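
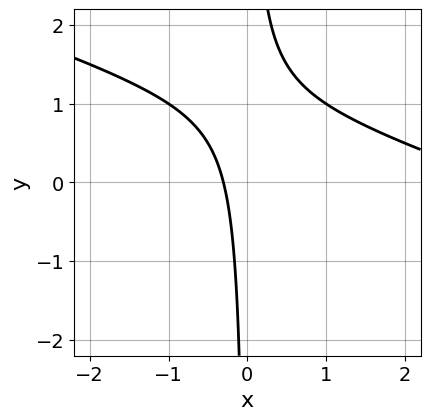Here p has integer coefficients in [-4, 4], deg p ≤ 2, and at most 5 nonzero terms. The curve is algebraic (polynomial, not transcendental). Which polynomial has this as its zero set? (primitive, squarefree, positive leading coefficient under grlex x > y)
x^2 + 3*x*y - 3*x - 1

First, degree: no degree-1 curve has this shape, so deg p = 2.
Then, from the axis intercepts and sections: it misses every integer gridline on the y-axis.
Finally, these observations pin down the coefficients.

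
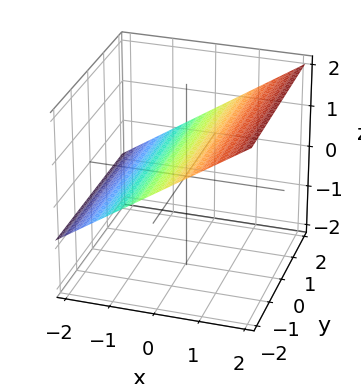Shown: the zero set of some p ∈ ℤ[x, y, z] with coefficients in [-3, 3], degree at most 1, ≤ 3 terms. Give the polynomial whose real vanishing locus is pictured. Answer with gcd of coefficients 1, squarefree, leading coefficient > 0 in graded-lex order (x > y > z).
2*x - 3*z + 2

1. The degree is 1 — the surface is flat (a plane).
2. From the axis intercepts and sections: it misses every integer gridline on the y-axis; it meets the x-axis at x = -1 (among the integer gridlines).
3. Together with the visible shape, these determine p as stated.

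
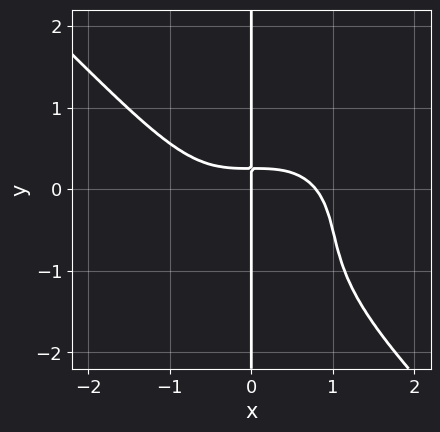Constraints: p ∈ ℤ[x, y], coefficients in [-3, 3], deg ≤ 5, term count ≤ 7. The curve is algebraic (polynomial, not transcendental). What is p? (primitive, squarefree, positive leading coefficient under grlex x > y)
2*x^4 + 2*x*y^3 + 3*x*y^2 + 3*x*y - x

1. deg p = 4.
2. Observable constraints: it meets the x-axis at x = 0 (among the integer gridlines); every point of the y-axis in the box is on the curve.
3. These observations pin down the coefficients.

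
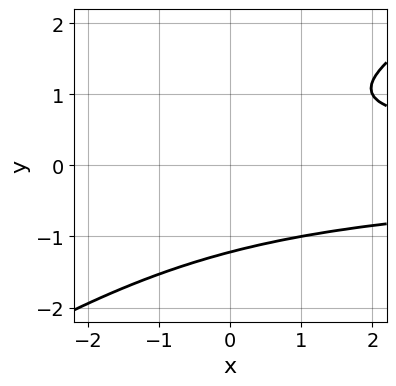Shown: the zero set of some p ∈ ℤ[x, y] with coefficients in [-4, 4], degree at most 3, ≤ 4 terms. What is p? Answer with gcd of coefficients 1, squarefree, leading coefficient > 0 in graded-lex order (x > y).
The degree is 3 — the shape is more complex than any degree-2 curve.
From the visible intercepts: the curve avoids every integer x-axis point in the box.
Assembling these constraints gives the stated polynomial.

2*x*y^2 - 3*y^3 + 2*y - 3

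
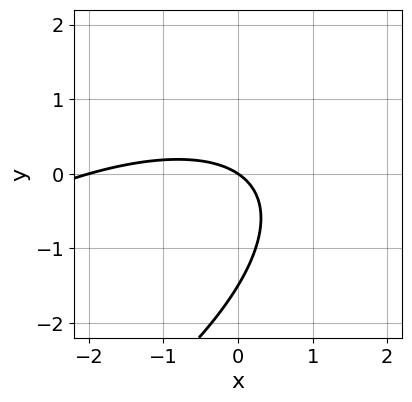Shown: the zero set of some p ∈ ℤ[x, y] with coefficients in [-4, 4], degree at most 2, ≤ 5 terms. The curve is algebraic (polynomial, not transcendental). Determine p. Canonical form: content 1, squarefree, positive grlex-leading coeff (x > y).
x^2 - 2*x*y + 2*y^2 + 2*x + 3*y

First, degree: a generic line meets the curve in up to 2 points, so deg p = 2.
Then, from the visible intercepts: among the integer gridlines, it crosses the x-axis at x ∈ {-2, 0}; one y-axis crossing is at y = 0.
Finally, assembling these constraints gives the stated polynomial.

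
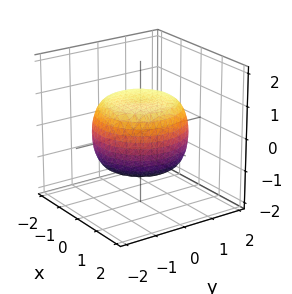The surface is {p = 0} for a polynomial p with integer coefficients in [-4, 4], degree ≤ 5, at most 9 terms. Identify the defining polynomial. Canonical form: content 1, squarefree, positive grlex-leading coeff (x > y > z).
x^4 + 2*x^2*y^2 + y^4 - x^2 - y^2 + 2*z^2 - 2

The degree is 4 — the shape is more complex than any degree-3 surface.
By symmetry, the surface is invariant under rotation about z: p = q(x² + y², z).
Observable constraints: a circular section at z = 0 has radius between 1 and 2; the z-axis gridline crossings are at z ∈ {-1, 1}.
Putting this together gives p.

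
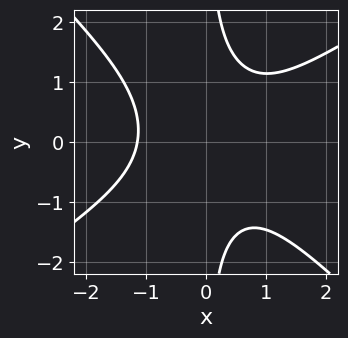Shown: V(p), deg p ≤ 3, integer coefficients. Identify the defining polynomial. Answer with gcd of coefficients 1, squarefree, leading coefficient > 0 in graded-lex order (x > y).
First, the degree is 3 — no degree-2 curve has this shape.
Next, reading off the gridlines: no y-intercept at any integer in the box.
Finally, assembling these constraints gives the stated polynomial.

2*x^3 - x^2*y - 3*x*y^2 + 3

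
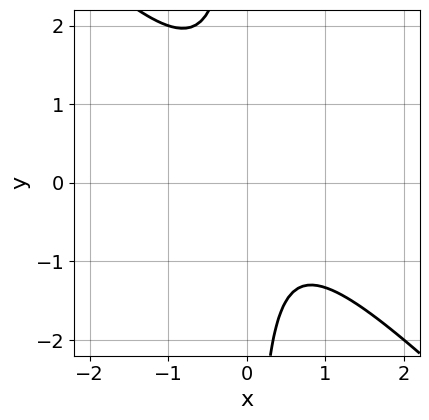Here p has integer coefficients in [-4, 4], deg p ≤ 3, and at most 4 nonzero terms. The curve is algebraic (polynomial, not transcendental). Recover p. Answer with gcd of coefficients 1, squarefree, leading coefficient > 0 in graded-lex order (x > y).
3*x^2 + 3*x*y - x + 2

(a) The degree is 2 — no degree-1 curve has this shape.
(b) From the axis intercepts and sections: the curve avoids every integer x-axis point in the box; the curve avoids every integer y-axis point in the box.
(c) Solving for integer coefficients yields p as stated.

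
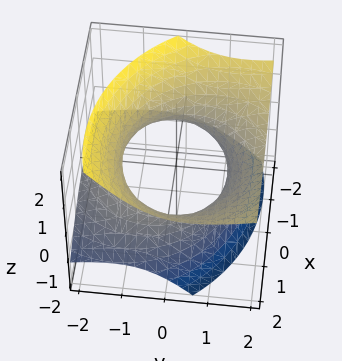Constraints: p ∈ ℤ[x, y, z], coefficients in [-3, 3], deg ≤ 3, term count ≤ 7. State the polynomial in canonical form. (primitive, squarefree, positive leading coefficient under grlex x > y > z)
x^2 - x*z + y^2 - 2*y*z - 2*z^2 - 2

First, deg p = 2.
Then, reading off the gridlines: it misses every integer gridline on the z-axis.
Finally, together with the visible shape, these determine p as stated.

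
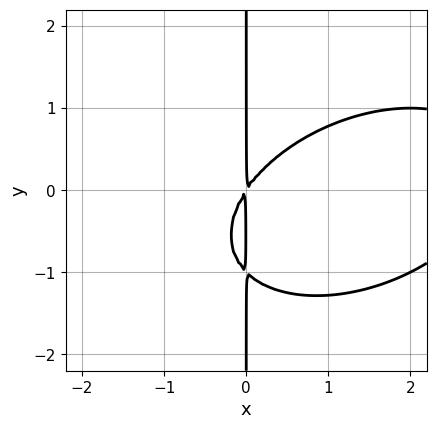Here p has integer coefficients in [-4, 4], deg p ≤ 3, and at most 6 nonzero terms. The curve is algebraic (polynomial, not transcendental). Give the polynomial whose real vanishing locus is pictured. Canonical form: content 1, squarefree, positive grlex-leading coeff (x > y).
Degree: the shape is more complex than any degree-2 curve, so deg p = 3.
From the axis intercepts and sections: every point of the y-axis in the box is on the curve.
Together with the visible shape, these determine p as stated.

x^3 - x^2*y + 2*x*y^2 - 3*x^2 + 2*x*y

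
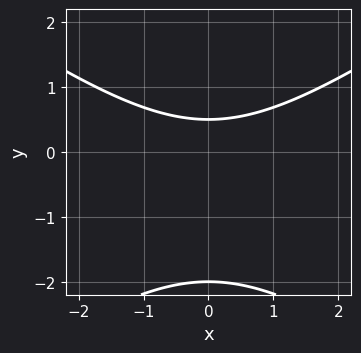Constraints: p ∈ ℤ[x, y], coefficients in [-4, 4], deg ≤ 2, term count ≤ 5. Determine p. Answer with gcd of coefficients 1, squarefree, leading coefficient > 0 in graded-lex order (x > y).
x^2 - 2*y^2 - 3*y + 2

1. Degree: no degree-1 curve has this shape, so deg p = 2.
2. Symmetries: mirror symmetry x ↦ −x ⇒ only even powers of x.
3. Against the integer gridlines: it meets the y-axis at y = -2 (among the integer gridlines); the curve avoids every integer x-axis point in the box.
4. Putting this together gives p.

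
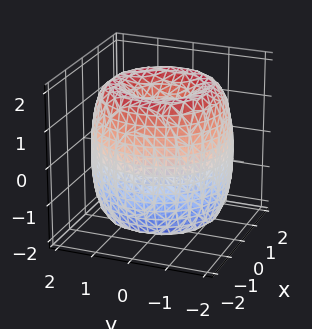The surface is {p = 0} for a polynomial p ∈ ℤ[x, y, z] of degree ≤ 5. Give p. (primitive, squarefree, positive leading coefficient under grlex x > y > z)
(a) deg p = 4.
(b) Symmetry: every cross-section ⟂ z is a circle, so x, y appear only via x² + y².
(c) Observable constraints: a circular section at z = 0 has radius between 1 and 2; among the integer gridlines, it crosses the z-axis at z ∈ {-1, 1}.
(d) Solving for integer coefficients yields p as stated.

x^4 + 2*x^2*y^2 + y^4 - 3*x^2 - 3*y^2 + z^2 - 1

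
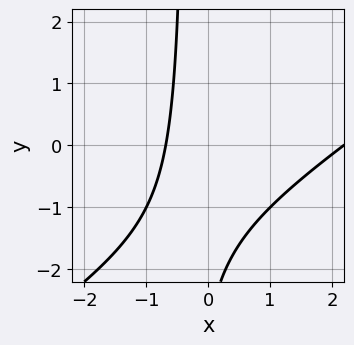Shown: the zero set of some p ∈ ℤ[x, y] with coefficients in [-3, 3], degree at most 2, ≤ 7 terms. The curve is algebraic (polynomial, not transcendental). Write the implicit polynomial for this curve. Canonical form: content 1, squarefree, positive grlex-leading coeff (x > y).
deg p = 2.
From the visible intercepts: no y-intercept at any integer in the box.
Fitting integer coefficients to these (and the overall shape) gives p.

2*x^2 - 3*x*y - 3*x - y - 3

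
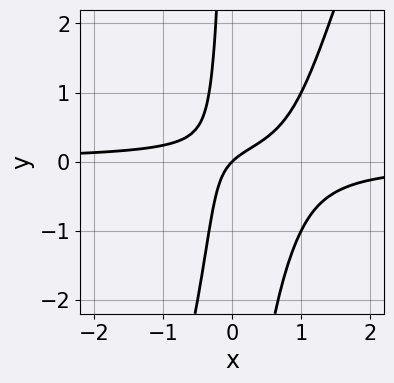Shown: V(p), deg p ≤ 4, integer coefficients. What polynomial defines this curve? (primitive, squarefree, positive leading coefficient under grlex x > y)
3*x^2*y - x*y^2 - 2*x*y + x - y

The degree is 3 — a generic line meets the curve in up to 3 points.
From the visible intercepts: it meets the x-axis at x = 0 (among the integer gridlines); one y-axis crossing is at y = 0.
The integer polynomial consistent with all of this is the stated p.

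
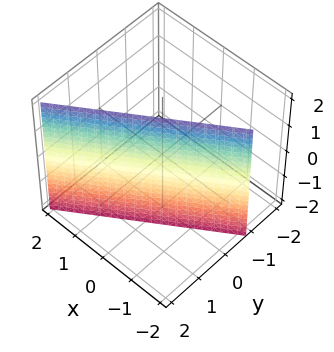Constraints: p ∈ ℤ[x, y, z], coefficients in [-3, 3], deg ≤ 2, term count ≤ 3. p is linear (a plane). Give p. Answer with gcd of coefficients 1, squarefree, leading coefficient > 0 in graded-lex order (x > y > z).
The degree is 1 — the surface is flat (a plane).
Observable constraints: no z-intercept at any integer in the box; it crosses the x-axis at the gridline x = -1.
Solving for integer coefficients yields p as stated.

2*x - 3*y + 2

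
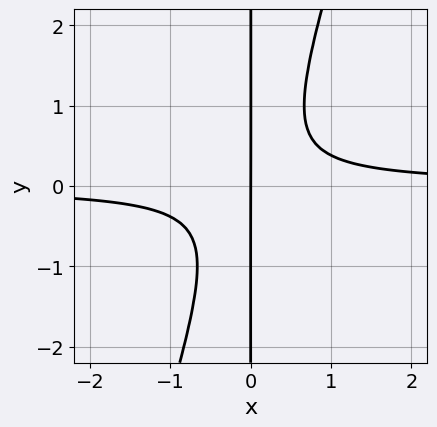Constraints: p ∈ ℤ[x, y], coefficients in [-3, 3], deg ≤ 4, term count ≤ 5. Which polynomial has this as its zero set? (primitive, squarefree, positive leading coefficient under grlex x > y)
First, the degree is 3 — a generic line meets the curve in up to 3 points.
Next, observable constraints: the visible y-axis segment lies entirely on the curve; one x-axis crossing is at x = 0.
Finally, assembling these constraints gives the stated polynomial.

3*x^2*y - x*y^2 - x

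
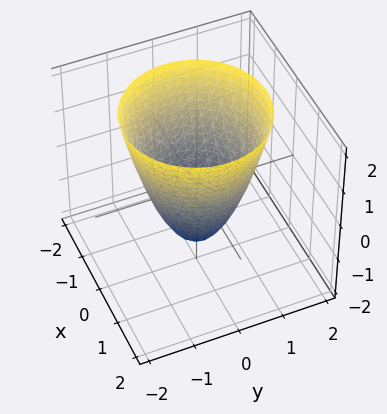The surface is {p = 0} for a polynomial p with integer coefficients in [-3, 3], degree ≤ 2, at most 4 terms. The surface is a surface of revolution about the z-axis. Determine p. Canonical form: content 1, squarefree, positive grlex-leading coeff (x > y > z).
3*x^2 + 3*y^2 - 2*z - 3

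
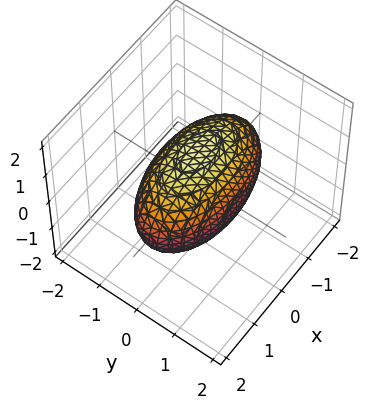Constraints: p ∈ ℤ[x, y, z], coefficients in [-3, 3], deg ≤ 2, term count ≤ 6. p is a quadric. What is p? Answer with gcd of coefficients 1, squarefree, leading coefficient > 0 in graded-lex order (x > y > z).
x^2 + 3*y^2 + 2*z^2 - 3

(a) Degree: bounded and convex; a quadric, so deg p = 2.
(b) Symmetries: mirror symmetry x ↦ −x ⇒ only even powers of x; the y ↦ −y reflection is a symmetry, so y appears only in even powers; the z ↦ −z reflection is a symmetry, so z appears only in even powers.
(c) Against the integer gridlines: the y-axis gridline crossings are at y ∈ {-1, 1}.
(d) Together with the visible shape, these determine p as stated.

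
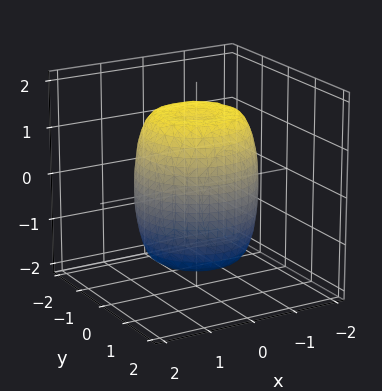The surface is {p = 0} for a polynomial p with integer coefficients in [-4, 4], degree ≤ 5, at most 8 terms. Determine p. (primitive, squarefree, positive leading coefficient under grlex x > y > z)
(a) The degree is 4 — the shape is more complex than any degree-3 surface.
(b) By symmetry, the surface is invariant under rotation about z: p = q(x² + y², z).
(c) Checking where it meets the axes: a circular section at z = 1 has radius between 1 and 2.
(d) Fitting integer coefficients to these (and the overall shape) gives p.

2*x^4 + 4*x^2*y^2 + 2*y^4 - 2*x^2 - 2*y^2 + z^2 - 2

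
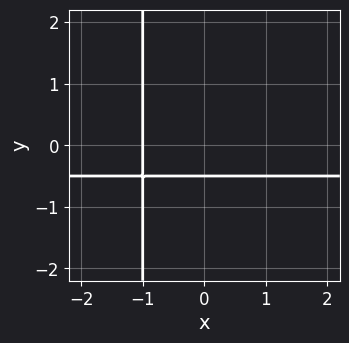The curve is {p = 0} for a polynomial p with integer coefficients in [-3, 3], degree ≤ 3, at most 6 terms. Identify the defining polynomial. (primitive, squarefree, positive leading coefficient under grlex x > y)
1. deg p = 2.
2. Reading off the gridlines: it meets the x-axis at x = -1 (among the integer gridlines).
3. Together with the visible shape, these determine p as stated.

2*x*y + x + 2*y + 1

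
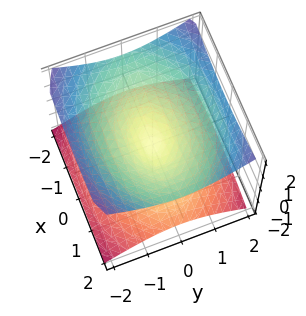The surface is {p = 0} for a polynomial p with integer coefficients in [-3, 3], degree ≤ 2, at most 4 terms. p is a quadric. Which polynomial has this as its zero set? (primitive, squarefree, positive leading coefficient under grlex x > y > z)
x^2 + 2*y^2 - 3*z^2

1. deg p = 2.
2. Symmetries: mirror symmetry x ↦ −x ⇒ only even powers of x; mirror symmetry y ↦ −y ⇒ only even powers of y; mirror symmetry z ↦ −z ⇒ only even powers of z.
3. Reading off the gridlines: it meets the z-axis at z = 0 (among the integer gridlines); it meets the y-axis at y = 0 (among the integer gridlines); it meets the x-axis at x = 0 (among the integer gridlines).
4. Fitting integer coefficients to these (and the overall shape) gives p.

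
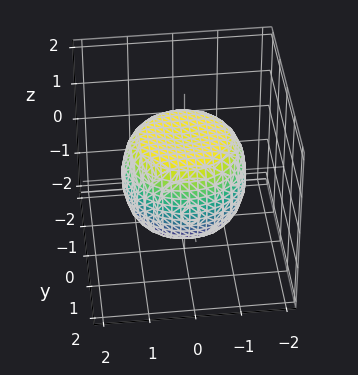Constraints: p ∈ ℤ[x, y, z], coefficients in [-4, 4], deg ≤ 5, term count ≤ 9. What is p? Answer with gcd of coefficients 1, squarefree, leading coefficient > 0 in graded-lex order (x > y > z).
2*x^4 + 4*x^2*y^2 + 2*y^4 - 2*x^2 - 2*y^2 + 3*z^2 - 3

Degree: a generic line meets the surface in up to 4 points, so deg p = 4.
Symmetries: rotational symmetry about the z-axis ⇒ p depends on x, y only through x² + y².
Reading off the gridlines: the z-axis gridline crossings are at z ∈ {-1, 1}; a circular section at z = 0 has radius between 1 and 2.
Putting this together gives p.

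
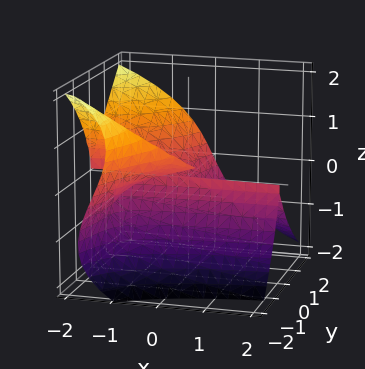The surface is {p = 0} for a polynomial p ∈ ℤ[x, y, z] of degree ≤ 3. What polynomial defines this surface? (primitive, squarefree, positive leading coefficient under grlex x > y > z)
3*x*y^2 - y^3 + 2*z^3 + 2*y^2 + 3*y*z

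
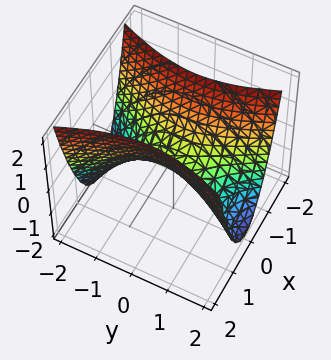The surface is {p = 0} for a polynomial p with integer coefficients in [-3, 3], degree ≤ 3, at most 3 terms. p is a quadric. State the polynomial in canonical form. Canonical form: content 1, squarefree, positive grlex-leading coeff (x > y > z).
3*x^2 - y^2 - 2*z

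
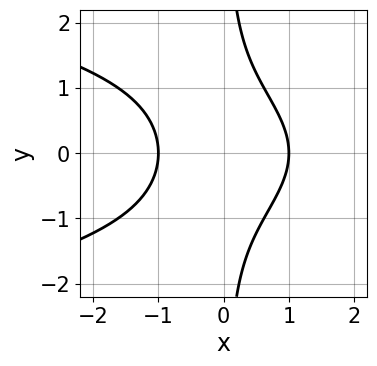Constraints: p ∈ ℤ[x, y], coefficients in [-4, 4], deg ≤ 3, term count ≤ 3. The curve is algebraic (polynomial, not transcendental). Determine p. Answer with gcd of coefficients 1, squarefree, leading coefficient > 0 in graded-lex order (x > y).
1. The degree is 3 — no degree-2 curve has this shape.
2. Symmetries: the y ↦ −y reflection is a symmetry, so y appears only in even powers.
3. From the axis intercepts and sections: the x-axis gridline crossings are at x ∈ {-1, 1}; no y-intercept at any integer in the box.
4. Together with the visible shape, these determine p as stated.

x*y^2 + x^2 - 1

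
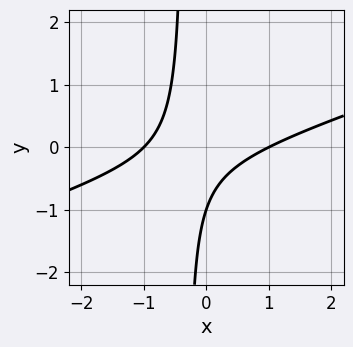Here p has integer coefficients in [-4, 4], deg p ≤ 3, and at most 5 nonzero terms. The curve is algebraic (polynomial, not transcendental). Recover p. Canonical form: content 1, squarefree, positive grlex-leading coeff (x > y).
(a) The degree is 2 — the shape is more complex than any degree-1 curve.
(b) Against the integer gridlines: the x-axis gridline crossings are at x ∈ {-1, 1}; it meets the y-axis at y = -1 (among the integer gridlines).
(c) These observations pin down the coefficients.

x^2 - 3*x*y - y - 1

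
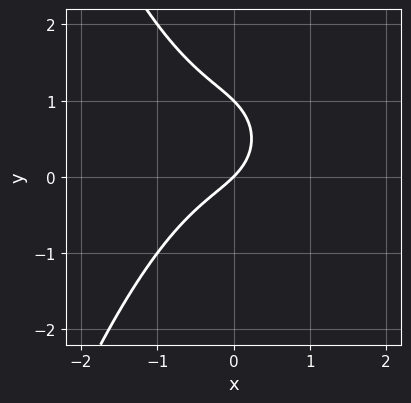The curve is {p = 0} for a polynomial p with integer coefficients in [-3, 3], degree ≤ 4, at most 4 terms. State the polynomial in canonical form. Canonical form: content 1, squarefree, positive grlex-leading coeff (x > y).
x^3 + y^2 + x - y

1. deg p = 3. The shape is more complex than any degree-2 curve.
2. Reading off the gridlines: the y-axis gridline crossings are at y ∈ {0, 1}; it meets the x-axis at x = 0 (among the integer gridlines).
3. Matching integer coefficients to the picture gives p.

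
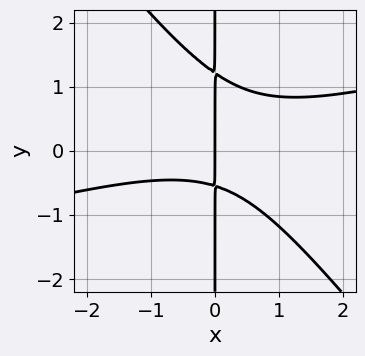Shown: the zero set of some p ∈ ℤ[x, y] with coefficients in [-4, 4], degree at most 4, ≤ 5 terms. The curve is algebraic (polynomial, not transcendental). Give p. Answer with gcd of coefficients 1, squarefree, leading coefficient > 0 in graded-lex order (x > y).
x^3 - 3*x^2*y - 3*x*y^2 + 2*x*y + 2*x

First, degree: no degree-2 curve has this shape, so deg p = 3.
Then, reading off the gridlines: it crosses the x-axis at the gridline x = 0; the visible y-axis segment lies entirely on the curve.
Finally, the integer polynomial consistent with all of this is the stated p.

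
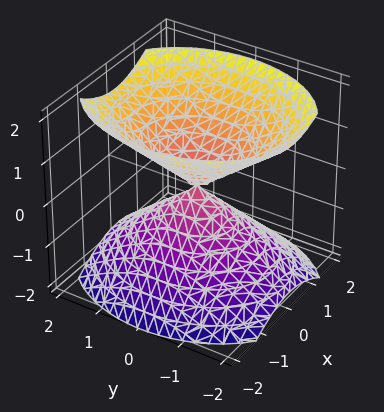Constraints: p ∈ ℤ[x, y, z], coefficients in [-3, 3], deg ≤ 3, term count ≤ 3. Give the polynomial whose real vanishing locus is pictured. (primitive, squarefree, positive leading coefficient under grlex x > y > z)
3*x^2 + 2*y^2 - 3*z^2

I count 2 distinct pieces. Treating them together as one polynomial.
Degree: a double cone through the origin; a quadric, so deg p = 2.
Symmetries: mirror symmetry y ↦ −y ⇒ only even powers of y; the x ↦ −x reflection is a symmetry, so x appears only in even powers; the z ↦ −z reflection is a symmetry, so z appears only in even powers.
Checking where it meets the axes: it crosses the z-axis at the gridline z = 0; it meets the x-axis at x = 0 (among the integer gridlines); one y-axis crossing is at y = 0.
Assembling these constraints gives the stated polynomial.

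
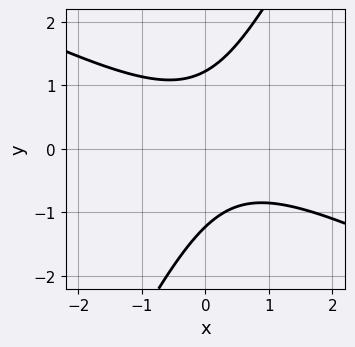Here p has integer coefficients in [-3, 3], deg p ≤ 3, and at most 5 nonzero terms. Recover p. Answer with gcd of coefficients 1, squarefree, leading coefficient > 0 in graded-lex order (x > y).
1. The degree is 2 — the shape is more complex than any degree-1 curve.
2. Against the integer gridlines: it misses every integer gridline on the x-axis.
3. Fitting integer coefficients to these (and the overall shape) gives p.

2*x^2 + 3*x*y - 2*y^2 - x + 3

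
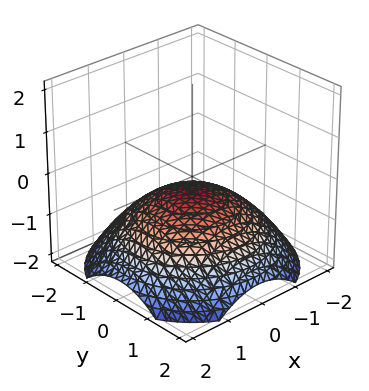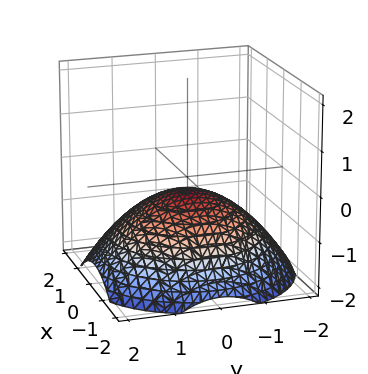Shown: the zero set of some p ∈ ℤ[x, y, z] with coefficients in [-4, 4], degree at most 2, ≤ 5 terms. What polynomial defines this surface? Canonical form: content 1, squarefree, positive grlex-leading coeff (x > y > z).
x^2 + y^2 + 3*z + 1

1. The degree is 2 — no degree-1 surface has this shape.
2. By symmetry, the z-axis is an axis of rotation, so x and y enter only as x² + y².
3. From the visible intercepts: a circular section at z = -1 has radius between 1 and 2; no y-intercept at any integer in the box; no x-intercept at any integer in the box.
4. Putting this together gives p.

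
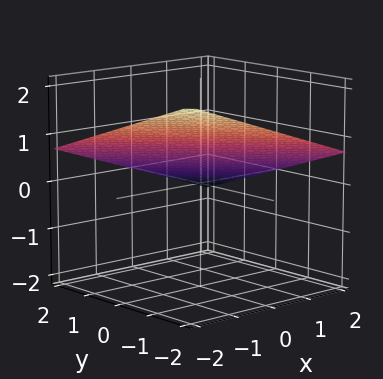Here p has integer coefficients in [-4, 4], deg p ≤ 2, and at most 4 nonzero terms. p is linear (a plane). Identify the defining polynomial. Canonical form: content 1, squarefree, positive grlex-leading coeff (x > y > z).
(a) The degree is 1 — every cross-section is a straight line — this is a plane.
(b) From the visible intercepts: it meets the x-axis at x = 2 (among the integer gridlines); it crosses the y-axis at the gridline y = 2.
(c) Matching integer coefficients to the picture gives p.

x + y + 3*z - 2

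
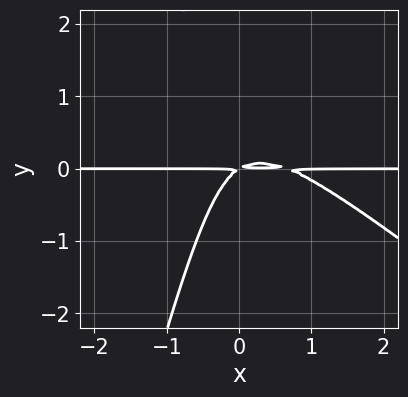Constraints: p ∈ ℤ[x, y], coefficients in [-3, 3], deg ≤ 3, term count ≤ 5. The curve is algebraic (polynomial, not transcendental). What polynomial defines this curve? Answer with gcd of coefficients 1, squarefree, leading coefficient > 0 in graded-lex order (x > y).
3*x^2*y + 3*x*y^2 - y^3 - 2*x*y + 3*y^2

First, degree: a generic line meets the curve in up to 3 points, so deg p = 3.
Then, checking where it meets the axes: every point of the x-axis in the box is on the curve.
Finally, these observations pin down the coefficients.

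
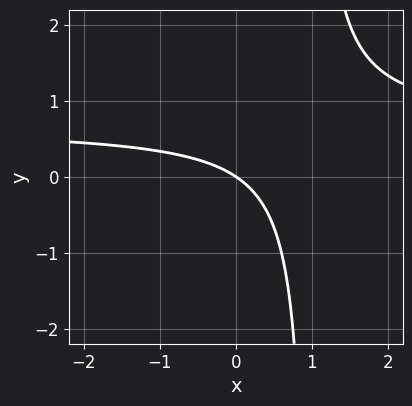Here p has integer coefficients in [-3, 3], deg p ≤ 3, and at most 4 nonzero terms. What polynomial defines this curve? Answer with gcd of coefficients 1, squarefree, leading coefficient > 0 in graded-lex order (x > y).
1. Degree: a generic line meets the curve in up to 2 points, so deg p = 2.
2. From the visible intercepts: it crosses the y-axis at the gridline y = 0; one x-axis crossing is at x = 0.
3. These observations pin down the coefficients.

3*x*y - 2*x - 3*y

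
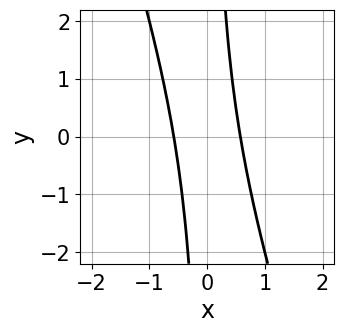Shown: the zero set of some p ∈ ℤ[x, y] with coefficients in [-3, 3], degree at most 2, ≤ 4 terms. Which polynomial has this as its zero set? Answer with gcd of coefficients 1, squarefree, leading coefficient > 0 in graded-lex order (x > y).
3*x^2 + x*y - 1

First, the degree is 2 — a generic line meets the curve in up to 2 points.
Then, from the axis intercepts and sections: no y-intercept at any integer in the box.
Finally, fitting integer coefficients to these (and the overall shape) gives p.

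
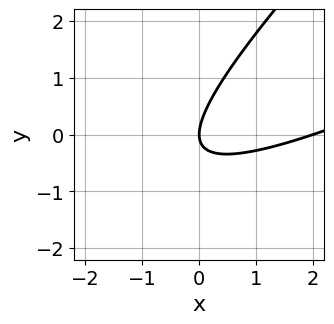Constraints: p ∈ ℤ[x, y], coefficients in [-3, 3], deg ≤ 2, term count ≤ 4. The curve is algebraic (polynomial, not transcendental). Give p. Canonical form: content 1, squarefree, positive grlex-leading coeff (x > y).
1. The degree is 2 — the shape is more complex than any degree-1 curve.
2. Against the integer gridlines: the x-axis gridline crossings are at x ∈ {0, 2}; it meets the y-axis at y = 0 (among the integer gridlines).
3. Together with the visible shape, these determine p as stated.

x^2 - 3*x*y + 2*y^2 - 2*x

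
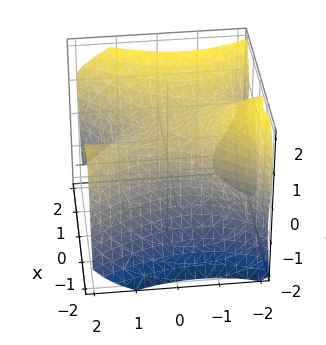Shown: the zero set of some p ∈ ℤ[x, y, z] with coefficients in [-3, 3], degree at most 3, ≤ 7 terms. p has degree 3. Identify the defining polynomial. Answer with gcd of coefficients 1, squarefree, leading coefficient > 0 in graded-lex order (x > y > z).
(a) deg p = 3.
(b) From the visible intercepts: one z-axis crossing is at z = 1; no y-intercept at any integer in the box.
(c) The integer polynomial consistent with all of this is the stated p.

3*x^3 - 2*x*y^2 - 2*z^3 - 2*y*z + 2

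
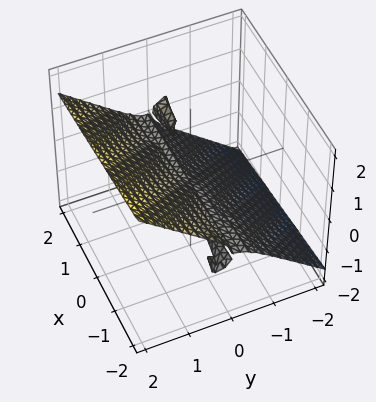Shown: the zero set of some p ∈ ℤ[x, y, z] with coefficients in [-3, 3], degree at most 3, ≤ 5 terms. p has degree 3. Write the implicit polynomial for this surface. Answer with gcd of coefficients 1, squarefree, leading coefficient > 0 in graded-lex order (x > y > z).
x*y*z - 2*y^3 + 3*z^3

(a) I count 3 distinct pieces. Treating them together as one polynomial.
(b) The degree is 3 — no degree-2 surface has this shape.
(c) Checking where it meets the axes: it crosses the z-axis at the gridline z = 0; the visible x-axis segment lies entirely on the surface; it crosses the y-axis at the gridline y = 0.
(d) The integer polynomial consistent with all of this is the stated p.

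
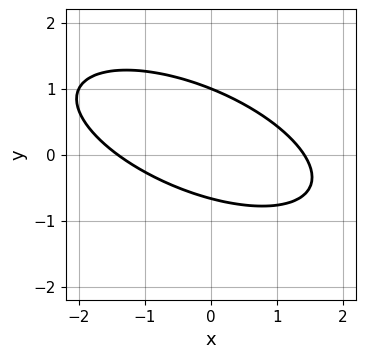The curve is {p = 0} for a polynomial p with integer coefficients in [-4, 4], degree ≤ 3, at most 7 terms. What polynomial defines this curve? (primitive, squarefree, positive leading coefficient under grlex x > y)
1. The degree is 2 — a generic line meets the curve in up to 2 points.
2. Observable constraints: it crosses the y-axis at the gridline y = 1.
3. These observations pin down the coefficients.

x^2 + 2*x*y + 3*y^2 - y - 2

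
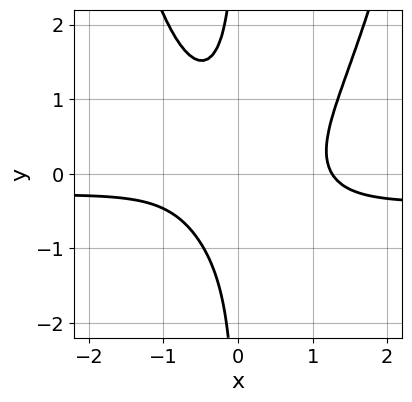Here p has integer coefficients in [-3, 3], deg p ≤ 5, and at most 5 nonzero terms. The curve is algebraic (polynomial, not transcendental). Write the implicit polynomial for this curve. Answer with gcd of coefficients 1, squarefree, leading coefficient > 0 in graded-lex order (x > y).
3*x^3*y + x^3 - 2*x^2*y - 3*x*y^2 - 2

First, deg p = 4.
Next, observable constraints: the curve avoids every integer y-axis point in the box.
Finally, matching integer coefficients to the picture gives p.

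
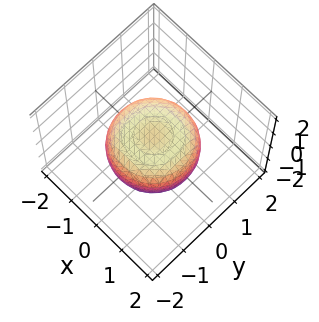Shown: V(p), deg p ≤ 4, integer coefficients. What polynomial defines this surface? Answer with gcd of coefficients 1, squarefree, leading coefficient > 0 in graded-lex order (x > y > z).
x^4 + 2*x^2*y^2 + y^4 - x^2 - y^2 + 2*z^2 - 1

The degree is 4 — a generic line meets the surface in up to 4 points.
Symmetry: every cross-section ⟂ z is a circle, so x, y appear only via x² + y².
From the visible intercepts: a circular section at z = 0 has radius between 1 and 2.
The integer polynomial consistent with all of this is the stated p.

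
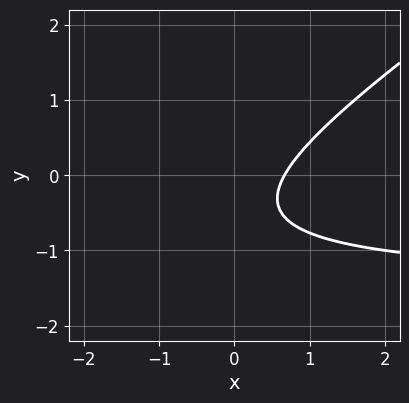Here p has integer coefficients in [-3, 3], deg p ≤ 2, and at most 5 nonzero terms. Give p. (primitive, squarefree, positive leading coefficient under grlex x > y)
2*x*y - 3*y^2 + 3*x - 3*y - 2

The degree is 2 — no degree-1 curve has this shape.
From the visible intercepts: no y-intercept at any integer in the box.
The integer polynomial consistent with all of this is the stated p.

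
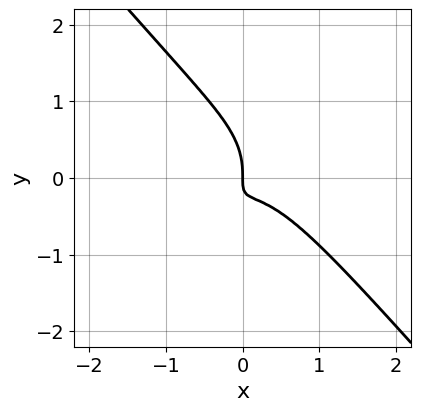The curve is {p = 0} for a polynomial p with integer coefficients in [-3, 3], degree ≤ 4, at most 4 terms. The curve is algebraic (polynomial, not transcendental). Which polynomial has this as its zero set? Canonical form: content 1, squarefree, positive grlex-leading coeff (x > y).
3*x^3 + 2*y^3 + 3*x*y + x

The degree is 3 — a generic line meets the curve in up to 3 points.
Observable constraints: it meets the y-axis at y = 0 (among the integer gridlines); it crosses the x-axis at the gridline x = 0.
Putting this together gives p.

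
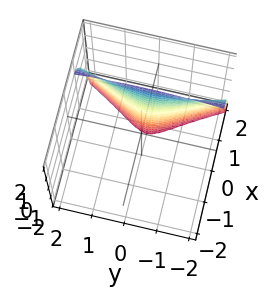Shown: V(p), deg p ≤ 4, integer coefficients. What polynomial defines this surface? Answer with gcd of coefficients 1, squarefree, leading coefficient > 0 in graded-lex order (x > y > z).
3*x^3 + y^2*z - 2*y^2 - 1

First, degree: a generic line meets the surface in up to 3 points, so deg p = 3.
Next, from the axis intercepts and sections: the surface avoids every integer z-axis point in the box; no y-intercept at any integer in the box.
Finally, putting this together gives p.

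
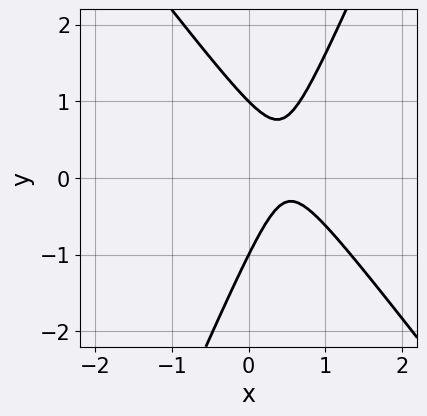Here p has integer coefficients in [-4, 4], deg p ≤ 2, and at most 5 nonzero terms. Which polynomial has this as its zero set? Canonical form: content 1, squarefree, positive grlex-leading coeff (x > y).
1. deg p = 2.
2. Against the integer gridlines: the curve avoids every integer x-axis point in the box; the y-axis gridline crossings are at y ∈ {-1, 1}.
3. Together with the visible shape, these determine p as stated.

3*x^2 + x*y - y^2 - 3*x + 1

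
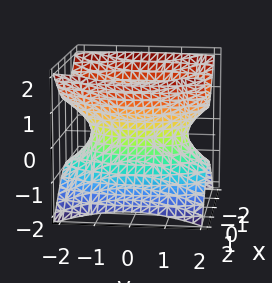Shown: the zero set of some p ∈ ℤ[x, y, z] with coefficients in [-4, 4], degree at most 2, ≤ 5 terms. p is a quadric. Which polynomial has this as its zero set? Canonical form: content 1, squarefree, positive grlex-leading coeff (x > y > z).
1. deg p = 2. One connected sheet with a waist; a quadric.
2. Symmetries: mirror symmetry y ↦ −y ⇒ only even powers of y; it's symmetric under z → −z, forcing even powers of z; mirror symmetry x ↦ −x ⇒ only even powers of x.
3. Against the integer gridlines: no z-intercept at any integer in the box.
4. Solving for integer coefficients yields p as stated.

3*x^2 + y^2 - 3*z^2 - 2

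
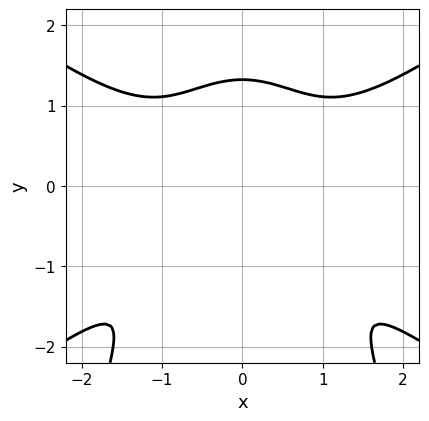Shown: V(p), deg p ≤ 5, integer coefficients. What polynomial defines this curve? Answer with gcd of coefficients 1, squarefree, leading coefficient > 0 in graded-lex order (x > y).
x^4 - 2*x^2*y^2 - 2*y^3 + 2*y + 2

1. deg p = 4.
2. Symmetries: mirror symmetry x ↦ −x ⇒ only even powers of x.
3. From the visible intercepts: no x-intercept at any integer in the box.
4. These observations pin down the coefficients.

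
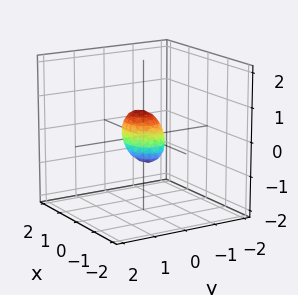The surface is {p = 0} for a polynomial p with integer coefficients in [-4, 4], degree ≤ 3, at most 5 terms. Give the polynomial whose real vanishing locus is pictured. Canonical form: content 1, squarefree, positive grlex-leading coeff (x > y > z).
(a) Degree: no degree-1 surface has this shape, so deg p = 2.
(b) Matching integer coefficients to the picture gives p.

2*x^2 - x*z + 3*y^2 + 2*z^2 - 1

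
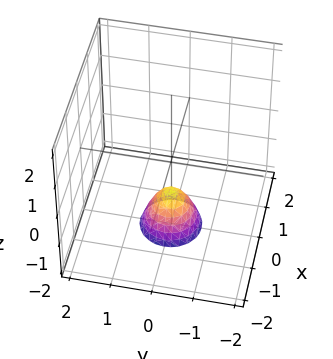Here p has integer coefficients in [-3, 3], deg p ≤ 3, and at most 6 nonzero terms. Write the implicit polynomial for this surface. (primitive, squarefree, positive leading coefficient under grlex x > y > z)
1. The degree is 2 — no degree-1 surface has this shape.
2. Symmetry: the surface is invariant under rotation about z: p = q(x² + y², z).
3. Observable constraints: the surface avoids every integer x-axis point in the box; it meets the z-axis at z = -1 (among the integer gridlines); it misses every integer gridline on the y-axis.
4. Putting this together gives p.

2*x^2 + 2*y^2 + z + 1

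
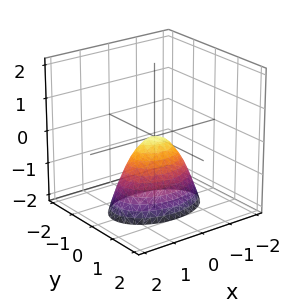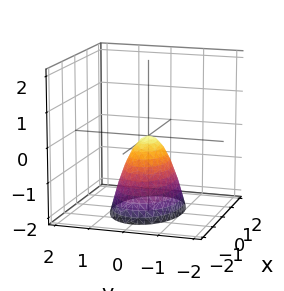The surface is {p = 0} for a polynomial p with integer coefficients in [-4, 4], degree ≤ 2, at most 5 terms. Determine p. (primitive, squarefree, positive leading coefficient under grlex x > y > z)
First, degree: a paraboloid; a quadric, so deg p = 2.
Then, symmetries: mirror symmetry y ↦ −y ⇒ only even powers of y; mirror symmetry x ↦ −x ⇒ only even powers of x.
Next, reading off the gridlines: it crosses the z-axis at the gridline z = 0; it crosses the y-axis at the gridline y = 0; one x-axis crossing is at x = 0.
Finally, putting this together gives p.

x^2 + 2*y^2 + z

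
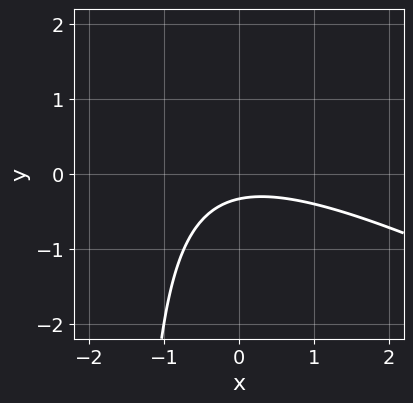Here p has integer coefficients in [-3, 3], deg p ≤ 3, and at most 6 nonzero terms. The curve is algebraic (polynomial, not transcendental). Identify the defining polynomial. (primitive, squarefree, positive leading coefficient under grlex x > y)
x^2 + 2*x*y + 3*y + 1

1. The degree is 2 — the shape is more complex than any degree-1 curve.
2. Checking where it meets the axes: it misses every integer gridline on the x-axis.
3. The integer polynomial consistent with all of this is the stated p.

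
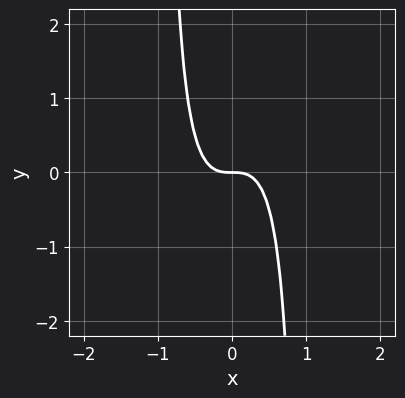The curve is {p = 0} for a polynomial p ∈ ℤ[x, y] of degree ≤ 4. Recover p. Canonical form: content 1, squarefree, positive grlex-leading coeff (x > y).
3*x^3 - x^2*y + y

First, degree: a generic line meets the curve in up to 3 points, so deg p = 3.
Next, reading off the gridlines: it meets the y-axis at y = 0 (among the integer gridlines); it crosses the x-axis at the gridline x = 0.
Finally, assembling these constraints gives the stated polynomial.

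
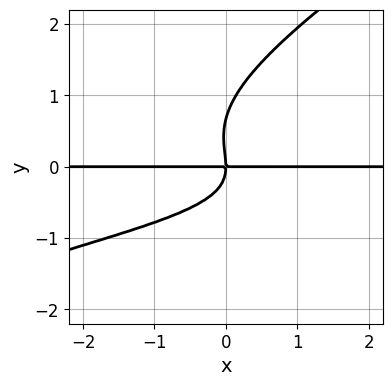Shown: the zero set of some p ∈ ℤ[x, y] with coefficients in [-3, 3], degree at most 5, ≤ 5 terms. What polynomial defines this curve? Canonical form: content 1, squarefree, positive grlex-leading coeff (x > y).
Degree: no degree-3 curve has this shape, so deg p = 4.
Against the integer gridlines: it crosses the y-axis at the gridline y = 0; every point of the x-axis in the box is on the curve.
The integer polynomial consistent with all of this is the stated p.

2*x*y^3 - 3*y^4 + 2*x*y^2 + 2*y^3 + 3*x*y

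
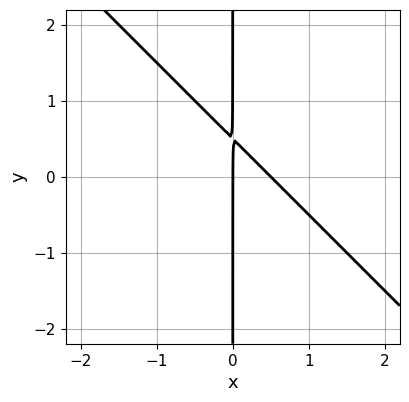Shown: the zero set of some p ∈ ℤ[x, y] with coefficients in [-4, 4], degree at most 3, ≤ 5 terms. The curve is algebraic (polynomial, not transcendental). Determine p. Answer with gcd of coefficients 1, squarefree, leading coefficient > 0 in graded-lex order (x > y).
(a) The degree is 2 — the shape is more complex than any degree-1 curve.
(b) Observable constraints: it crosses the x-axis at the gridline x = 0; every point of the y-axis in the box is on the curve.
(c) Putting this together gives p.

2*x^2 + 2*x*y - x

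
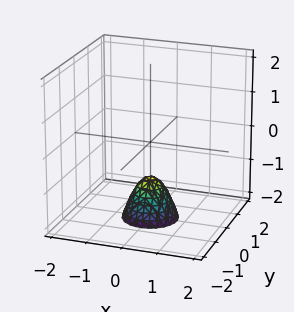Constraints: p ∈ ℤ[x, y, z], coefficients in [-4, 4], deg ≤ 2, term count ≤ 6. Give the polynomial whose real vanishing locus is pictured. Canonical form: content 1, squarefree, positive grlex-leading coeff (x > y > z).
2*x^2 + 2*y^2 + z + 1

First, the degree is 2 — a generic line meets the surface in up to 2 points.
Then, by symmetry, the z-axis is an axis of rotation, so x and y enter only as x² + y².
Then, against the integer gridlines: no y-intercept at any integer in the box; a circular section at z = -2 has radius between 0 and 1.
Finally, matching integer coefficients to the picture gives p. Check: (0, 0, -1) on the z-axis lies on the surface, and p(0, 0, -1) = 0. ✓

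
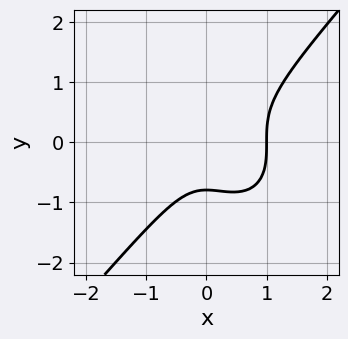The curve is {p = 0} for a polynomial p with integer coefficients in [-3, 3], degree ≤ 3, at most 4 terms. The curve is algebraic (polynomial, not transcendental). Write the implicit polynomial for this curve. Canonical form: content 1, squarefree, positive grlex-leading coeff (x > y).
3*x^3 - 2*y^3 - 2*x^2 - 1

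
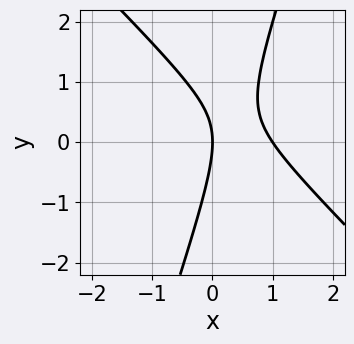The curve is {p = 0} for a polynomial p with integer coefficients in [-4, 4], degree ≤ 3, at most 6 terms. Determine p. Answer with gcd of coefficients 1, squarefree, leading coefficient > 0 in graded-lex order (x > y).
3*x^2 + 2*x*y - y^2 - 3*x

First, degree: a generic line meets the curve in up to 2 points, so deg p = 2.
Next, from the visible intercepts: it meets the y-axis at y = 0 (among the integer gridlines); among the integer gridlines, it crosses the x-axis at x ∈ {0, 1}.
Finally, the integer polynomial consistent with all of this is the stated p.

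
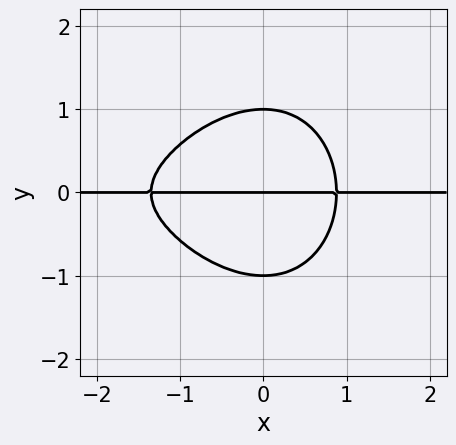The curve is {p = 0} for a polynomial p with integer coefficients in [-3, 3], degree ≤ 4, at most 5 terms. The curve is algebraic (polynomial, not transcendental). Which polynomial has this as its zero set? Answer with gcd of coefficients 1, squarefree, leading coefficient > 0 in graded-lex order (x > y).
x^3*y + 3*x^2*y + 3*y^3 - 3*y

1. The degree is 4 — a generic line meets the curve in up to 4 points.
2. Observable constraints: every point of the x-axis in the box is on the curve; among the integer gridlines, it crosses the y-axis at y ∈ {-1, 0, 1}.
3. Solving for integer coefficients yields p as stated.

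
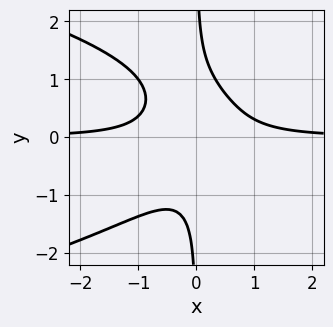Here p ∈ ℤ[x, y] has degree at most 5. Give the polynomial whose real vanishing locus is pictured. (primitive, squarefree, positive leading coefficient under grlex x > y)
2*x*y^3 + 3*x^2*y - 1

Degree: the shape is more complex than any degree-3 curve, so deg p = 4.
Reading off the gridlines: the curve avoids every integer y-axis point in the box; it misses every integer gridline on the x-axis.
Solving for integer coefficients yields p as stated.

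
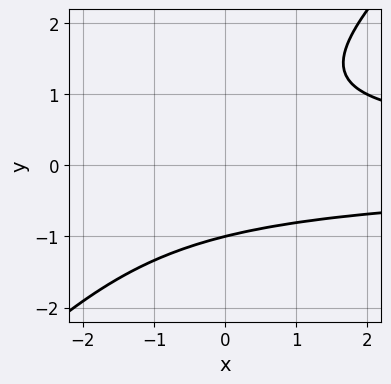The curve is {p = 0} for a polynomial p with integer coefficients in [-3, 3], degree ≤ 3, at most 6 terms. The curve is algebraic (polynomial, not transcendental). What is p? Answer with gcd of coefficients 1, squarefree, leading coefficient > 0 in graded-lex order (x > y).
2*x*y^2 - 2*y^3 + y^2 - 3

(a) The degree is 3 — no degree-2 curve has this shape.
(b) Against the integer gridlines: one y-axis crossing is at y = -1; no x-intercept at any integer in the box.
(c) Together with the visible shape, these determine p as stated.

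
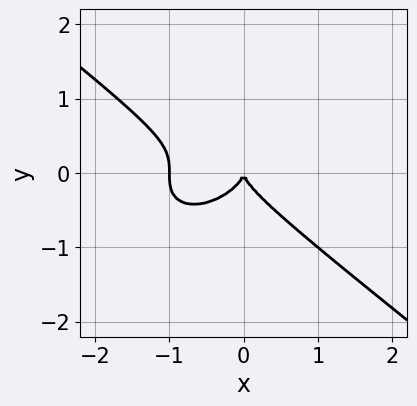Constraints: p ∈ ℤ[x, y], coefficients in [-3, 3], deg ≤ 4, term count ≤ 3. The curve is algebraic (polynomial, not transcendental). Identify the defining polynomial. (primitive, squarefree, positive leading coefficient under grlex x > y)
The degree is 3 — the shape is more complex than any degree-2 curve.
From the axis intercepts and sections: it meets the y-axis at y = 0 (among the integer gridlines); among the integer gridlines, it crosses the x-axis at x ∈ {-1, 0}.
The integer polynomial consistent with all of this is the stated p.

x^3 + 2*y^3 + x^2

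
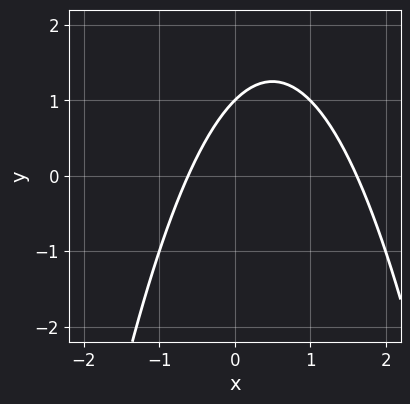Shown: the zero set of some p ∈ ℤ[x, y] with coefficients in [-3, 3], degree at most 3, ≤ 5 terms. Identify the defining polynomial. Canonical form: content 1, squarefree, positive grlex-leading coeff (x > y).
First, the degree is 2 — the shape is more complex than any degree-1 curve.
Next, from the visible intercepts: one y-axis crossing is at y = 1.
Finally, assembling these constraints gives the stated polynomial.

x^2 - x + y - 1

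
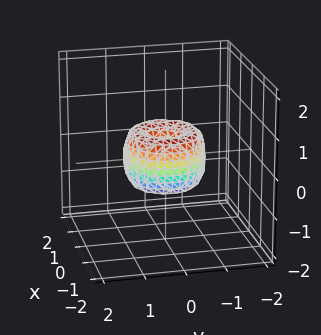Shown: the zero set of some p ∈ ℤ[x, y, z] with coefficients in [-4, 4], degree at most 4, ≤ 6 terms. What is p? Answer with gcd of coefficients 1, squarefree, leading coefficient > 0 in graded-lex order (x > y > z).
2*x^4 + 4*x^2*y^2 + 2*y^4 - 2*x^2 - 2*y^2 + z^2

The degree is 4 — the shape is more complex than any degree-3 surface.
Symmetry: the surface is invariant under rotation about z: p = q(x² + y², z).
Reading off the gridlines: the y-axis gridline crossings are at y ∈ {-1, 0, 1}; among the integer gridlines, it crosses the x-axis at x ∈ {-1, 0, 1}; a circular section at z = 0 has radius exactly 1; it crosses the z-axis at the gridline z = 0.
Fitting integer coefficients to these (and the overall shape) gives p.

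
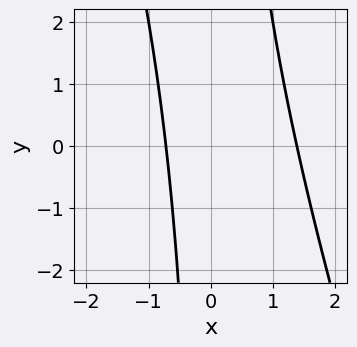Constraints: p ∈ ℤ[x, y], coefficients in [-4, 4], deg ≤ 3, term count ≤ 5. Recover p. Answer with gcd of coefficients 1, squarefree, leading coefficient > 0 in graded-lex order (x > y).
(a) deg p = 2. A generic line meets the curve in up to 2 points.
(b) Observable constraints: the curve avoids every integer y-axis point in the box.
(c) Together with the visible shape, these determine p as stated.

3*x^2 + x*y - 2*x - 3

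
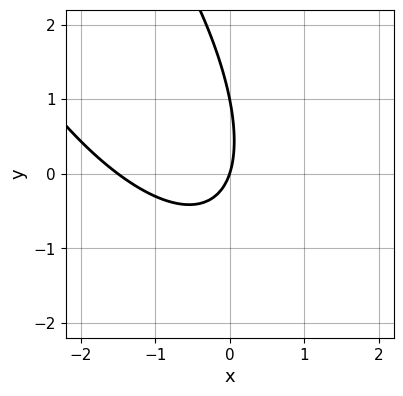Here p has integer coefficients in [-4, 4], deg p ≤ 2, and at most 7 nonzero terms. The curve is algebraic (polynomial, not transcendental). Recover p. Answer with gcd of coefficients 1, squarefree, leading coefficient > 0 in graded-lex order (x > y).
First, degree: a generic line meets the curve in up to 2 points, so deg p = 2.
Then, from the axis intercepts and sections: it meets the x-axis at x = 0 (among the integer gridlines); the y-axis gridline crossings are at y ∈ {0, 1}.
Finally, assembling these constraints gives the stated polynomial.

2*x^2 + 2*x*y + y^2 + 3*x - y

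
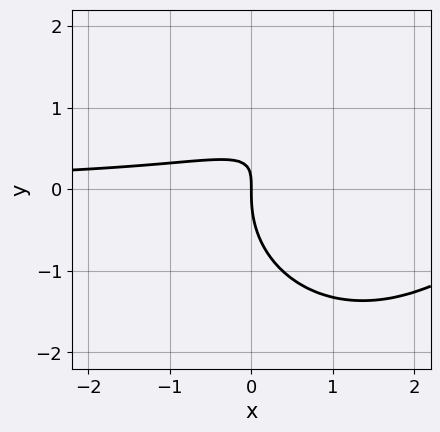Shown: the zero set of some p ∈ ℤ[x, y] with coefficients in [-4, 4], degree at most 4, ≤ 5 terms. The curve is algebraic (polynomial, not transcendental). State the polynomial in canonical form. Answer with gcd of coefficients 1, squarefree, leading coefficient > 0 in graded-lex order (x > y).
deg p = 3. A generic line meets the curve in up to 3 points.
From the axis intercepts and sections: it meets the x-axis at x = 0 (among the integer gridlines); it meets the y-axis at y = 0 (among the integer gridlines).
Fitting integer coefficients to these (and the overall shape) gives p.

x^2*y + y^3 - 2*x*y + x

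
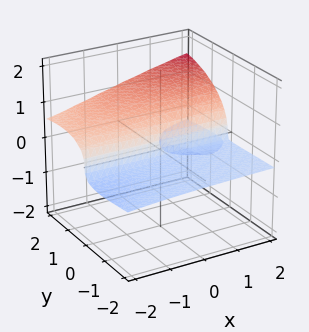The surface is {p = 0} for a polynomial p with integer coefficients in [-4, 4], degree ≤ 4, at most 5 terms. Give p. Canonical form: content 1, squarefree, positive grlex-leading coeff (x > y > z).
1. I count 2 distinct pieces. They look like related sheets of one shape, so recover p as a whole.
2. The degree is 3 — the shape is more complex than any degree-2 surface.
3. Reading off the gridlines: one z-axis crossing is at z = 0; it meets the y-axis at y = 0 (among the integer gridlines).
4. Together with the visible shape, these determine p as stated. Check: (-1, 0, 0) on the x-axis lies on the surface, and p(-1, 0, 0) = 0. ✓

x*y*z - y^2*z - 3*z^3 + 3*y*z + y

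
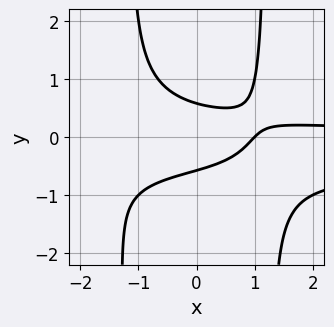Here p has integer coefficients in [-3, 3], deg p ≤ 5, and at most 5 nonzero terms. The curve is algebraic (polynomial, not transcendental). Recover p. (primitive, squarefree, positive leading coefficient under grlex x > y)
1. Degree: a generic line meets the curve in up to 4 points, so deg p = 4.
2. Checking where it meets the axes: it crosses the x-axis at the gridline x = 1.
3. Assembling these constraints gives the stated polynomial.

2*x^2*y^2 + x^2*y - 3*y^2 - x + 1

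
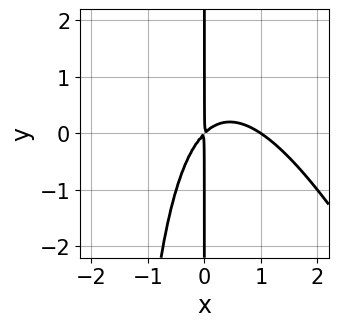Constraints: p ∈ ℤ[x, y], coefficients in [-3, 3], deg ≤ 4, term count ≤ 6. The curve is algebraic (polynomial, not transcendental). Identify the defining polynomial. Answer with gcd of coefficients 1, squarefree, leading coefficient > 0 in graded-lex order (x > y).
2*x^3 + x^2*y - 2*x^2 + 2*x*y

deg p = 3. A generic line meets the curve in up to 3 points.
Observable constraints: one x-axis crossing is at x = 1; every point of the y-axis in the box is on the curve.
Together with the visible shape, these determine p as stated.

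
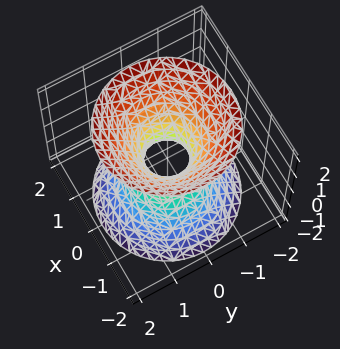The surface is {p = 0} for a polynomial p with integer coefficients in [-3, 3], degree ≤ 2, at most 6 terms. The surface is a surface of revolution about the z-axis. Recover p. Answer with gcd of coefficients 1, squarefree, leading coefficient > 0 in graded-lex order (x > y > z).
3*x^2 + 3*y^2 - 2*z^2 - 1

(a) The degree is 2 — no degree-1 surface has this shape.
(b) By symmetry, the surface is invariant under rotation about z: p = q(x² + y², z).
(c) Reading off the gridlines: a circular section at z = 0 has radius between 0 and 1; the surface avoids every integer z-axis point in the box.
(d) Fitting integer coefficients to these (and the overall shape) gives p.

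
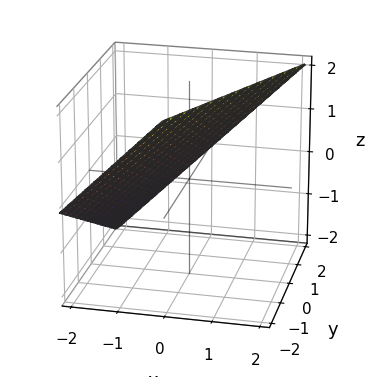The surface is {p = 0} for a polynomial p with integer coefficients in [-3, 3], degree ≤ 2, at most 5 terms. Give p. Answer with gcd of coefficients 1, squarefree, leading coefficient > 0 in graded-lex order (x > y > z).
First, degree: the surface is flat (a plane), so deg p = 1.
Then, observable constraints: it crosses the z-axis at the gridline z = 1; it meets the y-axis at y = 2 (among the integer gridlines); one x-axis crossing is at x = -1.
Finally, putting this together gives p.

2*x - y - 2*z + 2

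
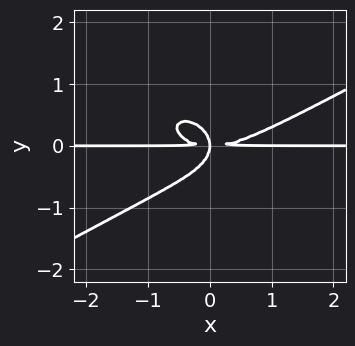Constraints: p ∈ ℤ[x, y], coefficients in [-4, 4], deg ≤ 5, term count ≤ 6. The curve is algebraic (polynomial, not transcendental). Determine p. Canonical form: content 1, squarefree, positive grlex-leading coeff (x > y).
x^3*y - x^2*y^2 - 3*y^4 - 2*x*y^2

(a) deg p = 4. No degree-3 curve has this shape.
(b) Reading off the gridlines: every point of the x-axis in the box is on the curve.
(c) Fitting integer coefficients to these (and the overall shape) gives p.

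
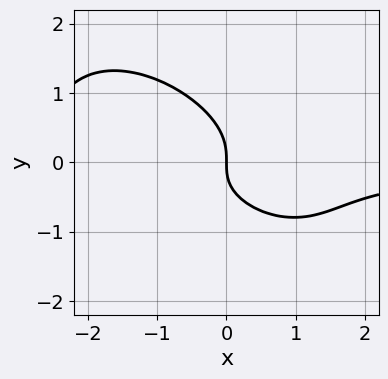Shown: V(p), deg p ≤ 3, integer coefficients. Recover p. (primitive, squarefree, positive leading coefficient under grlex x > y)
2*x^2*y + 3*x*y^2 + 3*y^3 + x*y + 2*x

deg p = 3. The shape is more complex than any degree-2 curve.
Against the integer gridlines: it meets the x-axis at x = 0 (among the integer gridlines); one y-axis crossing is at y = 0.
Solving for integer coefficients yields p as stated.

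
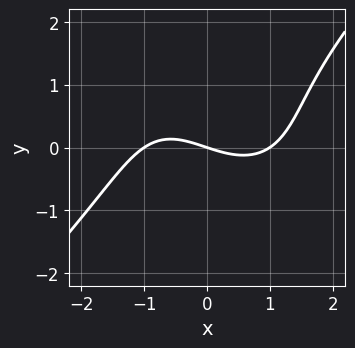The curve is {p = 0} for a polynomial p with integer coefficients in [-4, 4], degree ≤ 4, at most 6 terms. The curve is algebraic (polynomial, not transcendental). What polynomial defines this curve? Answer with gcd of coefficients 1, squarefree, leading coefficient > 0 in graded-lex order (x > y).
x^3 - y^3 + y^2 - x - 3*y

1. deg p = 3.
2. Against the integer gridlines: it meets the y-axis at y = 0 (among the integer gridlines); among the integer gridlines, it crosses the x-axis at x ∈ {-1, 0, 1}.
3. The integer polynomial consistent with all of this is the stated p.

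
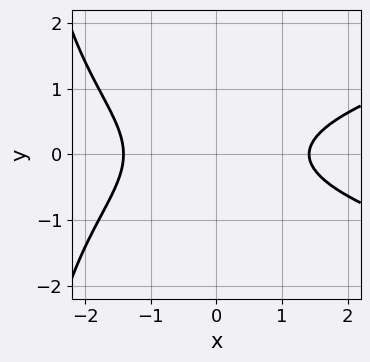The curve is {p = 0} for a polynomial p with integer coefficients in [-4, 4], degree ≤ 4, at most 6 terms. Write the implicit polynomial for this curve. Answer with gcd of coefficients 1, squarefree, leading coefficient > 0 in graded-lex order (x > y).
First, deg p = 3. The shape is more complex than any degree-2 curve.
Then, symmetries: the y ↦ −y reflection is a symmetry, so y appears only in even powers.
Then, against the integer gridlines: it misses every integer gridline on the y-axis.
Finally, assembling these constraints gives the stated polynomial.

x*y^2 - x^2 + 3*y^2 + 2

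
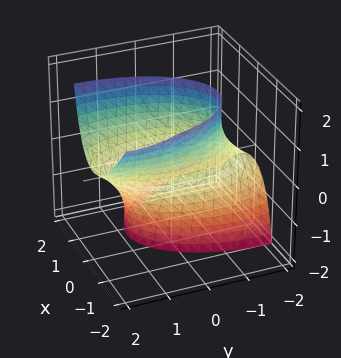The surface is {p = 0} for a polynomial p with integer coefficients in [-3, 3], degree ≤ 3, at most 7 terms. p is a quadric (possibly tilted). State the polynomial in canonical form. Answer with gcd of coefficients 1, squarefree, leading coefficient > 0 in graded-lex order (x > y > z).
(a) deg p = 2. No degree-1 surface has this shape.
(b) Against the integer gridlines: among the integer gridlines, it crosses the x-axis at x ∈ {-1, 1}; no z-intercept at any integer in the box.
(c) Assembling these constraints gives the stated polynomial.

3*x^2 + 2*x*z + y^2 - 2*y*z - 3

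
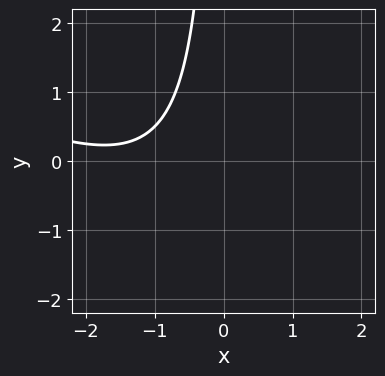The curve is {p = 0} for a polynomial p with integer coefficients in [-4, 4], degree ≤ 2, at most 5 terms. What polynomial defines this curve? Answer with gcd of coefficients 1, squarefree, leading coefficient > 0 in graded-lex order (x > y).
(a) Degree: a generic line meets the curve in up to 2 points, so deg p = 2.
(b) Reading off the gridlines: no x-intercept at any integer in the box; it misses every integer gridline on the y-axis.
(c) These observations pin down the coefficients.

x^2 + 2*x*y + 3*x + 3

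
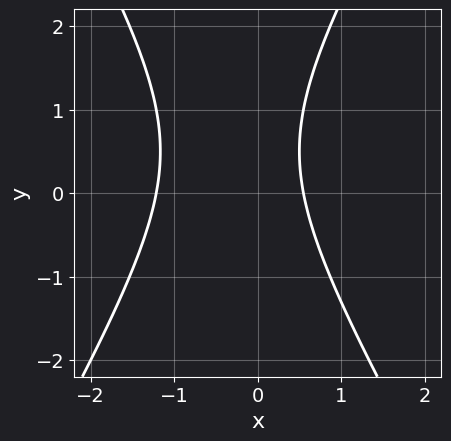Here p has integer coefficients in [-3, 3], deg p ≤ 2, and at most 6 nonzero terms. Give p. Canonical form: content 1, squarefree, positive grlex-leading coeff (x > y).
First, degree: the shape is more complex than any degree-1 curve, so deg p = 2.
Then, from the axis intercepts and sections: it misses every integer gridline on the y-axis.
Finally, fitting integer coefficients to these (and the overall shape) gives p.

3*x^2 - y^2 + 2*x + y - 2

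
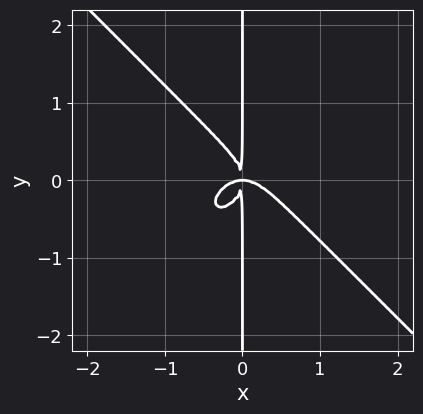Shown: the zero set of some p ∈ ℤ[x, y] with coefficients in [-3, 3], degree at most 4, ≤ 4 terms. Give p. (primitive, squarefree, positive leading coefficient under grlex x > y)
3*x^4 + 3*x*y^3 + 2*x^2*y

1. deg p = 4. A generic line meets the curve in up to 4 points.
2. Observable constraints: every point of the y-axis in the box is on the curve.
3. These observations pin down the coefficients.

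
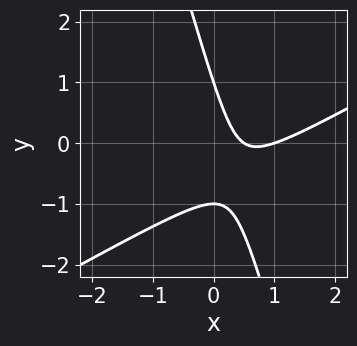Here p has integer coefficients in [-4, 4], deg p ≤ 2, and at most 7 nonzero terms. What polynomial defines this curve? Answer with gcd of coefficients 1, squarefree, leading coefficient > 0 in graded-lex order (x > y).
2*x^2 - 3*x*y - y^2 - 3*x + 1

The degree is 2 — a generic line meets the curve in up to 2 points.
Checking where it meets the axes: the y-axis gridline crossings are at y ∈ {-1, 1}; it crosses the x-axis at the gridline x = 1.
Together with the visible shape, these determine p as stated.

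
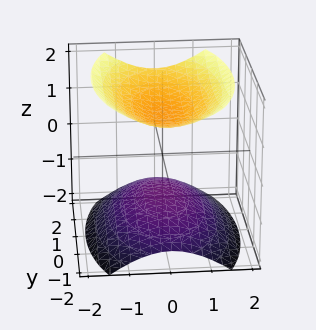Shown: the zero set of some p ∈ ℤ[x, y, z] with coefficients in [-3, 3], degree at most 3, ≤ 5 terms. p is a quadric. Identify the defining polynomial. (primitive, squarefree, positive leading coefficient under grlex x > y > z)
3*x^2 + y^2 - 3*z^2 + 3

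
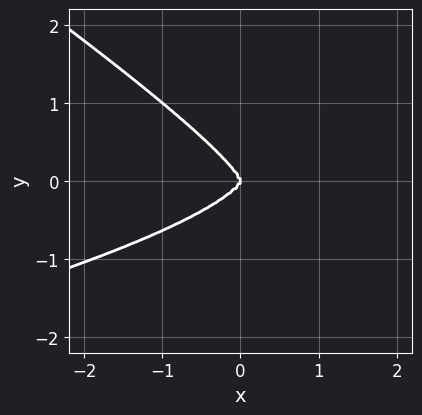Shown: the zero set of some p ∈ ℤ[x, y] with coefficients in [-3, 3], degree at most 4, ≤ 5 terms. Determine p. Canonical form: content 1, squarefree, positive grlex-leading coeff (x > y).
2*x*y^3 + 3*y^4 + x^3

1. Degree: the shape is more complex than any degree-3 curve, so deg p = 4.
2. Against the integer gridlines: it crosses the x-axis at the gridline x = 0; one y-axis crossing is at y = 0.
3. Fitting integer coefficients to these (and the overall shape) gives p.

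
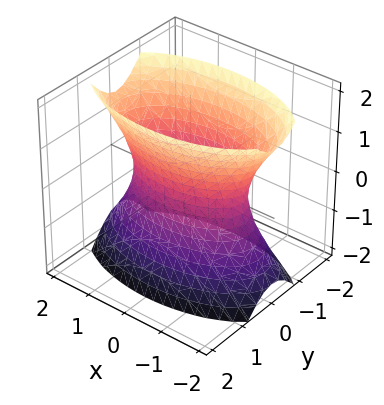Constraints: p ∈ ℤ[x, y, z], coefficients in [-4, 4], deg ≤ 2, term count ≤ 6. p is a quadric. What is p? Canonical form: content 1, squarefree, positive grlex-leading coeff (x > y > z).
First, deg p = 2.
Then, symmetries: it's symmetric under x → −x, forcing even powers of x; it's symmetric under z → −z, forcing even powers of z; it's symmetric under y → −y, forcing even powers of y.
Then, against the integer gridlines: no z-intercept at any integer in the box.
Finally, solving for integer coefficients yields p as stated.

x^2 + 3*y^2 - z^2 - 2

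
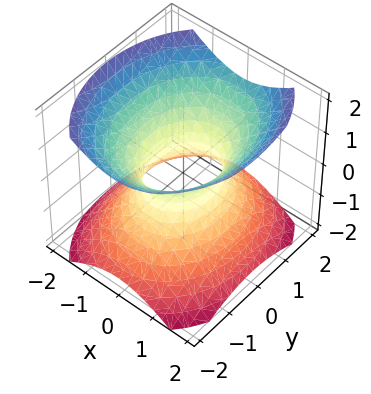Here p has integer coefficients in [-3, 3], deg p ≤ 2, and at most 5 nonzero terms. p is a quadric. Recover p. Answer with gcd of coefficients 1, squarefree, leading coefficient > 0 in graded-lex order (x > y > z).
(a) Degree: an hourglass — one-sheet hyperboloid; a quadric, so deg p = 2.
(b) Symmetries: the z ↦ −z reflection is a symmetry, so z appears only in even powers; the x ↦ −x reflection is a symmetry, so x appears only in even powers; it's symmetric under y → −y, forcing even powers of y.
(c) Against the integer gridlines: the surface avoids every integer z-axis point in the box; among the integer gridlines, it crosses the y-axis at y ∈ {-1, 1}.
(d) Assembling these constraints gives the stated polynomial.

3*x^2 + 2*y^2 - 3*z^2 - 2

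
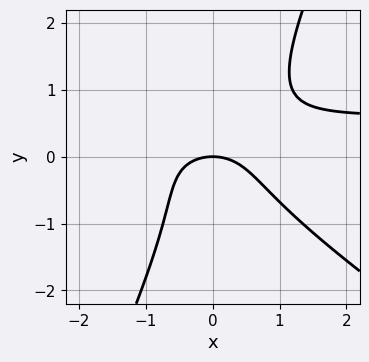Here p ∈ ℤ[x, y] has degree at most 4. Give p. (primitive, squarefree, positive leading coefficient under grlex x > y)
1. The degree is 3 — the shape is more complex than any degree-2 curve.
2. Observable constraints: one x-axis crossing is at x = 0; it meets the y-axis at y = 0 (among the integer gridlines).
3. Putting this together gives p.

3*x^2*y + 3*x*y^2 - 2*y^3 - 2*x^2 - 3*y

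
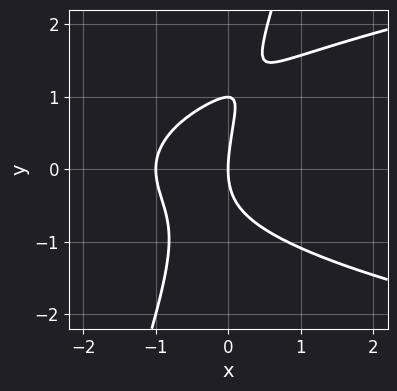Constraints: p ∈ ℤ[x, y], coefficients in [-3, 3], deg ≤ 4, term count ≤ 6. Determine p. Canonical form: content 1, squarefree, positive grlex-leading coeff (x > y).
3*x*y^2 - y^3 - 3*x^2 + y^2 - 3*x

(a) deg p = 3. A generic line meets the curve in up to 3 points.
(b) Reading off the gridlines: among the integer gridlines, it crosses the x-axis at x ∈ {-1, 0}; the y-axis gridline crossings are at y ∈ {0, 1}.
(c) The integer polynomial consistent with all of this is the stated p.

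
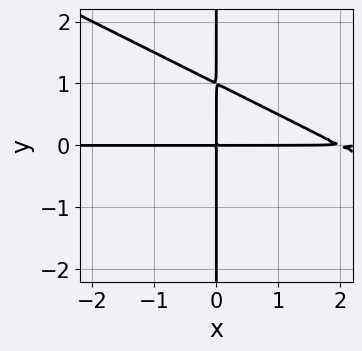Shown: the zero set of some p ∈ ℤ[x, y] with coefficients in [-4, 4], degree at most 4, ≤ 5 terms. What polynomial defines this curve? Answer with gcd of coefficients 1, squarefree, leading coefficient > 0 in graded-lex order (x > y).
Degree: the shape is more complex than any degree-2 curve, so deg p = 3.
From the visible intercepts: every point of the x-axis in the box is on the curve; every point of the y-axis in the box is on the curve.
These observations pin down the coefficients.

x^2*y + 2*x*y^2 - 2*x*y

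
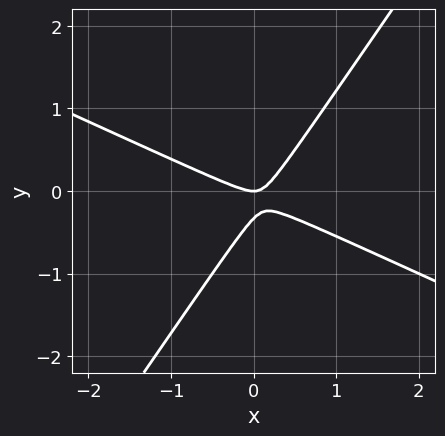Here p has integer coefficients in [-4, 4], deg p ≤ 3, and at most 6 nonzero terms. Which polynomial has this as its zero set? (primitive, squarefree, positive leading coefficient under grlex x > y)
First, deg p = 2. The shape is more complex than any degree-1 curve.
Then, from the axis intercepts and sections: it meets the x-axis at x = 0 (among the integer gridlines); it crosses the y-axis at the gridline y = 0.
Finally, assembling these constraints gives the stated polynomial.

2*x^2 + 3*x*y - 3*y^2 - y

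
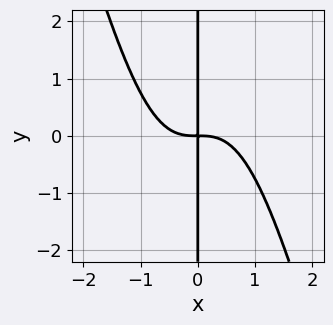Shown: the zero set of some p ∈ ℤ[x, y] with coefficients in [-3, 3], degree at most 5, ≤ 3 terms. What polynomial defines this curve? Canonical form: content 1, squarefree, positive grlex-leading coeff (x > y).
deg p = 4.
From the visible intercepts: the visible y-axis segment lies entirely on the curve.
Matching integer coefficients to the picture gives p.

3*x^4 + x^3*y + 3*x*y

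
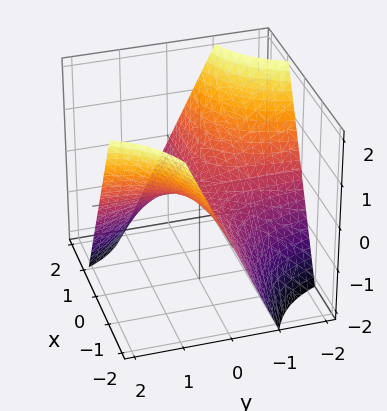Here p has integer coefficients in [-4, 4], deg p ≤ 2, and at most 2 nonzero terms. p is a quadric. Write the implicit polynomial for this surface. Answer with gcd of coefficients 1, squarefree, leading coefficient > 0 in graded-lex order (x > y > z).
(a) Degree: a hyperbolic paraboloid; a quadric, so deg p = 2.
(b) Checking where it meets the axes: it meets the z-axis at z = 0 (among the integer gridlines); every point of the x-axis in the box is on the surface; every point of the y-axis in the box is on the surface.
(c) Matching integer coefficients to the picture gives p.

x*y + z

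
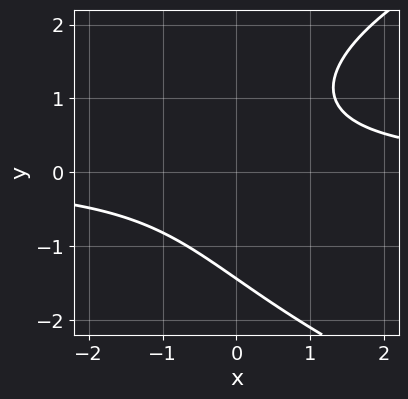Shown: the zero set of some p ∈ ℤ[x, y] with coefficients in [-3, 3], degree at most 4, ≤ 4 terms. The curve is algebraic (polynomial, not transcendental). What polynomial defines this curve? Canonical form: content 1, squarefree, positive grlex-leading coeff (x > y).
y^3 - 3*x*y + 3

First, degree: no degree-2 curve has this shape, so deg p = 3.
Then, observable constraints: the curve avoids every integer x-axis point in the box.
Finally, putting this together gives p.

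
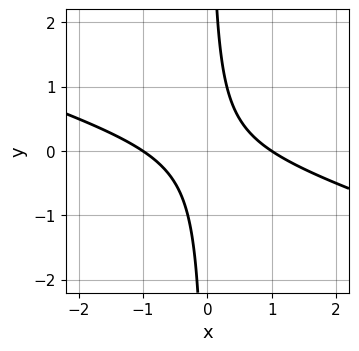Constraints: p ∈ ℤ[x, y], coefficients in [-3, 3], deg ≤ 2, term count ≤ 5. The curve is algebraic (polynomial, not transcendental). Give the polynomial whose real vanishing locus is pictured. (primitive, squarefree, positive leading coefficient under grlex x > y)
First, the degree is 2 — a generic line meets the curve in up to 2 points.
Next, from the axis intercepts and sections: among the integer gridlines, it crosses the x-axis at x ∈ {-1, 1}; no y-intercept at any integer in the box.
Finally, these observations pin down the coefficients.

x^2 + 3*x*y - 1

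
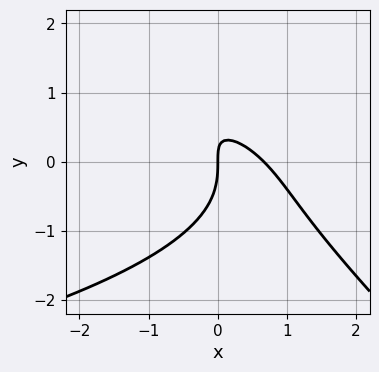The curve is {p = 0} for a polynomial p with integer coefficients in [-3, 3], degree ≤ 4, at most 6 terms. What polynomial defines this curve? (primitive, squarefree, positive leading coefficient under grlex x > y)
2*x*y^2 + 2*y^3 + 3*x^2 + 3*x*y - 2*x

First, degree: no degree-2 curve has this shape, so deg p = 3.
Then, from the axis intercepts and sections: it meets the x-axis at x = 0 (among the integer gridlines); one y-axis crossing is at y = 0.
Finally, solving for integer coefficients yields p as stated.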